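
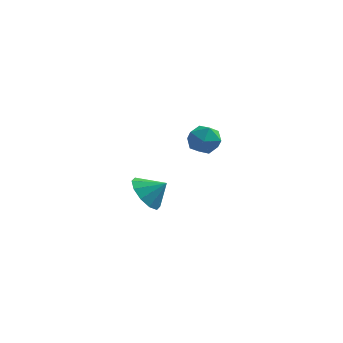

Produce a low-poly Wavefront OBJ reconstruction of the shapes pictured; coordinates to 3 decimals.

v -0.009 -2.294 3.003
v 0.602 -2.47 3.554
v -0.422 -3.59 3.046
v 0.189 -3.766 3.597
v -0.458 -3.28 3.827
v -0.202 -2.479 3.801
v 0.382 -3.581 2.799
v 0.638 -2.78 2.773
v 0.844 -3.266 3.428
v 0.325 -3.079 4.063
v -0.145 -2.981 2.537
v -0.664 -2.794 3.172
v -3.05 0.281 -2.365
v -2.634 0.96 -3.035
v -2.13 0.419 -1.655
v -3.002 1.288 -2.622
v -3.388 1.231 -2.112
v -3.645 0.812 -1.698
v -3.675 0.19 -1.539
v -3.466 -0.398 -1.696
v -3.097 -0.725 -2.109
v -2.711 -0.669 -2.619
v -2.454 -0.249 -3.033
v -2.424 0.373 -3.191
f 1 12 6
f 1 6 2
f 1 2 8
f 1 8 11
f 1 11 12
f 2 6 10
f 6 12 5
f 12 11 3
f 11 8 7
f 8 2 9
f 4 10 5
f 4 5 3
f 4 3 7
f 4 7 9
f 4 9 10
f 5 10 6
f 3 5 12
f 7 3 11
f 9 7 8
f 10 9 2
f 14 13 16
f 14 16 15
f 16 13 17
f 16 17 15
f 17 13 18
f 17 18 15
f 18 13 19
f 18 19 15
f 19 13 20
f 19 20 15
f 20 13 21
f 20 21 15
f 21 13 22
f 21 22 15
f 22 13 23
f 22 23 15
f 23 13 24
f 23 24 15
f 24 13 14
f 24 14 15



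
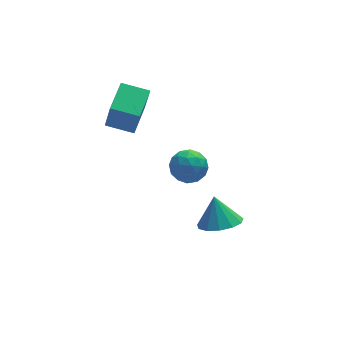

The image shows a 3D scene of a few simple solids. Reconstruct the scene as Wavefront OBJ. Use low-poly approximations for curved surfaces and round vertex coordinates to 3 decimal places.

v 0.434 -2.549 2.875
v 0.976 -2.173 2.257
v 1.124 -3.827 2.703
v 1.666 -3.451 2.085
v 1.736 -3.211 2.954
v 1.309 -2.421 3.061
v 0.791 -3.579 1.899
v 0.364 -2.789 2.006
v 1.197 -2.809 1.654
v 1.781 -2.582 2.306
v 0.319 -3.418 2.654
v 0.903 -3.191 3.306
v 0.644 -2.248 2.581
v 1.456 -3.752 2.379
v 1.496 -3.61 2.89
v 1.815 -3.389 2.526
v 0.84 -2.394 3.053
v 1.159 -2.173 2.69
v 1.606 -2.784 3.1
v 0.941 -3.827 2.27
v 1.26 -3.606 1.907
v 0.285 -2.611 2.434
v 0.604 -2.39 2.07
v 0.494 -3.216 1.86
v 1.093 -2.402 1.864
v 1.499 -3.153 1.763
v 0.984 -3.228 1.653
v 0.733 -2.764 1.716
v 1.437 -2.268 2.247
v 1.842 -3.02 2.146
v 1.883 -2.878 2.656
v 1.632 -2.414 2.719
v 1.566 -2.642 1.893
v 0.258 -2.98 2.814
v 0.663 -3.732 2.713
v 0.468 -3.586 2.241
v 0.217 -3.122 2.304
v 0.601 -2.847 3.197
v 1.007 -3.598 3.096
v 1.367 -3.236 3.244
v 1.116 -2.772 3.307
v 0.534 -3.358 3.067
v 2.97 -1.72 -3.593
v 3.964 -1.325 -3.74
v 2.89 -1.02 -2.247
v 3.581 -0.916 -3.975
v 3.003 -0.762 -4.09
v 2.415 -0.912 -4.047
v 2.003 -1.319 -3.859
v 1.898 -1.853 -3.588
v 2.133 -2.345 -3.318
v 2.634 -2.639 -3.136
v 3.241 -2.641 -3.099
v 3.763 -2.351 -3.219
v 4.032 -1.86 -3.458
v -0.193 1.236 1.272
v -0.049 0.801 2.857
v -1.372 1.913 1.565
v -1.227 1.478 3.15
v 0.727 2.702 1.59
v 0.872 2.267 3.175
v -0.451 3.379 1.883
v -0.307 2.944 3.468
f 1 38 17
f 38 12 41
f 17 41 6
f 38 41 17
f 1 17 13
f 17 6 18
f 13 18 2
f 17 18 13
f 1 13 22
f 13 2 23
f 22 23 8
f 13 23 22
f 1 22 34
f 22 8 37
f 34 37 11
f 22 37 34
f 1 34 38
f 34 11 42
f 38 42 12
f 34 42 38
f 2 18 29
f 18 6 32
f 29 32 10
f 18 32 29
f 6 41 19
f 41 12 40
f 19 40 5
f 41 40 19
f 12 42 39
f 42 11 35
f 39 35 3
f 42 35 39
f 11 37 36
f 37 8 24
f 36 24 7
f 37 24 36
f 8 23 28
f 23 2 25
f 28 25 9
f 23 25 28
f 4 30 16
f 30 10 31
f 16 31 5
f 30 31 16
f 4 16 14
f 16 5 15
f 14 15 3
f 16 15 14
f 4 14 21
f 14 3 20
f 21 20 7
f 14 20 21
f 4 21 26
f 21 7 27
f 26 27 9
f 21 27 26
f 4 26 30
f 26 9 33
f 30 33 10
f 26 33 30
f 5 31 19
f 31 10 32
f 19 32 6
f 31 32 19
f 3 15 39
f 15 5 40
f 39 40 12
f 15 40 39
f 7 20 36
f 20 3 35
f 36 35 11
f 20 35 36
f 9 27 28
f 27 7 24
f 28 24 8
f 27 24 28
f 10 33 29
f 33 9 25
f 29 25 2
f 33 25 29
f 44 43 46
f 44 46 45
f 46 43 47
f 46 47 45
f 47 43 48
f 47 48 45
f 48 43 49
f 48 49 45
f 49 43 50
f 49 50 45
f 50 43 51
f 50 51 45
f 51 43 52
f 51 52 45
f 52 43 53
f 52 53 45
f 53 43 54
f 53 54 45
f 54 43 55
f 54 55 45
f 55 43 44
f 55 44 45
f 57 59 56
f 60 57 56
f 56 59 58
f 58 60 56
f 57 63 59
f 61 57 60
f 61 63 57
f 59 63 58
f 62 60 58
f 58 63 62
f 62 61 60
f 63 61 62



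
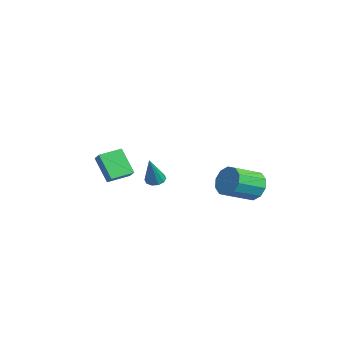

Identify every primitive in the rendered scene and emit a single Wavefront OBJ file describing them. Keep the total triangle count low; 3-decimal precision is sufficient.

v 0.796 4.631 1.387
v 1.305 5.144 2.005
v 1.972 3.681 2.67
v 1.464 3.169 2.053
v 0.788 5.021 2.254
v 1.455 3.558 2.919
v 0.274 4.75 2.172
v 0.941 3.287 2.837
v -0.041 4.433 1.791
v 0.626 2.97 2.456
v -0.035 4.192 1.255
v 0.632 2.729 1.92
v 0.288 4.119 0.77
v 0.955 2.656 1.435
v 0.805 4.242 0.521
v 1.472 2.779 1.186
v 1.319 4.513 0.603
v 1.986 3.05 1.268
v 1.634 4.83 0.984
v 2.301 3.367 1.649
v 1.628 5.071 1.52
v 2.295 3.608 2.185
v 1.432 -2.785 2.266
v 0.659 -3.306 3.627
v 1.074 -1.632 2.504
v 0.3 -2.154 3.865
v 2.2 -2.646 2.755
v 1.426 -3.168 4.116
v 1.841 -1.494 2.993
v 1.068 -2.015 4.354
v -3.15 0.184 0.658
v -2.644 0.283 0.416
v -2.27 -0.244 2.322
v -2.759 0.585 0.555
v -3.024 0.734 0.733
v -3.337 0.673 0.883
v -3.579 0.425 0.947
v -3.656 0.084 0.9
v -3.541 -0.218 0.762
v -3.276 -0.367 0.583
v -2.963 -0.306 0.434
v -2.722 -0.057 0.37
f 2 1 5
f 2 5 3
f 3 5 6
f 3 6 4
f 5 1 7
f 5 7 6
f 6 7 8
f 6 8 4
f 7 1 9
f 7 9 8
f 8 9 10
f 8 10 4
f 9 1 11
f 9 11 10
f 10 11 12
f 10 12 4
f 11 1 13
f 11 13 12
f 12 13 14
f 12 14 4
f 13 1 15
f 13 15 14
f 14 15 16
f 14 16 4
f 15 1 17
f 15 17 16
f 16 17 18
f 16 18 4
f 17 1 19
f 17 19 18
f 18 19 20
f 18 20 4
f 19 1 21
f 19 21 20
f 20 21 22
f 20 22 4
f 21 1 2
f 21 2 22
f 22 2 3
f 22 3 4
f 24 26 23
f 27 24 23
f 23 26 25
f 25 27 23
f 24 30 26
f 28 24 27
f 28 30 24
f 26 30 25
f 29 27 25
f 25 30 29
f 29 28 27
f 30 28 29
f 32 31 34
f 32 34 33
f 34 31 35
f 34 35 33
f 35 31 36
f 35 36 33
f 36 31 37
f 36 37 33
f 37 31 38
f 37 38 33
f 38 31 39
f 38 39 33
f 39 31 40
f 39 40 33
f 40 31 41
f 40 41 33
f 41 31 42
f 41 42 33
f 42 31 32
f 42 32 33



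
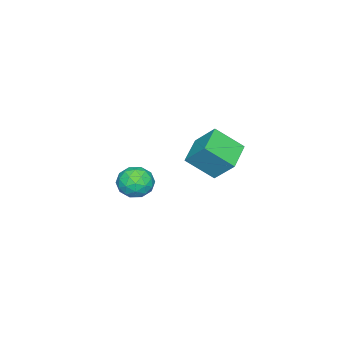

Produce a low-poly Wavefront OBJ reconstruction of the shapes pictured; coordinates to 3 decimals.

v 0.409 2.82 1.793
v 1.036 1.44 3.02
v 0.524 4.029 3.094
v 1.15 2.65 4.322
v 2.11 3.17 1.318
v 2.736 1.791 2.546
v 2.224 4.38 2.62
v 2.851 3 3.847
v -1.818 -2.856 -2.626
v -0.868 -2.261 -2.721
v -0.852 -4.399 -2.639
v 0.098 -3.804 -2.734
v -0.493 -3.771 -1.777
v -1.09 -2.818 -1.769
v -0.63 -3.842 -3.591
v -1.227 -2.889 -3.583
v -0.134 -2.87 -3.318
v -0.049 -2.826 -2.197
v -1.671 -3.834 -3.163
v -1.586 -3.79 -2.042
v -1.428 -2.423 -2.673
v -0.292 -4.237 -2.687
v -0.639 -4.218 -2.125
v -0.081 -3.868 -2.181
v -1.558 -2.75 -2.113
v -1 -2.4 -2.169
v -0.779 -3.288 -1.614
v -0.72 -4.26 -3.191
v -0.162 -3.91 -3.247
v -1.639 -2.792 -3.179
v -1.081 -2.442 -3.235
v -0.941 -3.372 -3.746
v -0.438 -2.431 -3.079
v 0.13 -3.338 -3.087
v -0.298 -3.361 -3.59
v -0.649 -2.801 -3.586
v -0.388 -2.405 -2.42
v 0.18 -3.312 -2.428
v -0.167 -3.293 -1.865
v -0.518 -2.733 -1.861
v 0.043 -2.764 -2.771
v -1.9 -3.348 -2.932
v -1.332 -4.255 -2.94
v -1.202 -3.927 -3.499
v -1.553 -3.367 -3.495
v -1.85 -3.322 -2.273
v -1.282 -4.229 -2.281
v -1.071 -3.859 -1.774
v -1.422 -3.299 -1.77
v -1.763 -3.896 -2.589
f 2 4 1
f 5 2 1
f 1 4 3
f 3 5 1
f 2 8 4
f 6 2 5
f 6 8 2
f 4 8 3
f 7 5 3
f 3 8 7
f 7 6 5
f 8 6 7
f 9 46 25
f 46 20 49
f 25 49 14
f 46 49 25
f 9 25 21
f 25 14 26
f 21 26 10
f 25 26 21
f 9 21 30
f 21 10 31
f 30 31 16
f 21 31 30
f 9 30 42
f 30 16 45
f 42 45 19
f 30 45 42
f 9 42 46
f 42 19 50
f 46 50 20
f 42 50 46
f 10 26 37
f 26 14 40
f 37 40 18
f 26 40 37
f 14 49 27
f 49 20 48
f 27 48 13
f 49 48 27
f 20 50 47
f 50 19 43
f 47 43 11
f 50 43 47
f 19 45 44
f 45 16 32
f 44 32 15
f 45 32 44
f 16 31 36
f 31 10 33
f 36 33 17
f 31 33 36
f 12 38 24
f 38 18 39
f 24 39 13
f 38 39 24
f 12 24 22
f 24 13 23
f 22 23 11
f 24 23 22
f 12 22 29
f 22 11 28
f 29 28 15
f 22 28 29
f 12 29 34
f 29 15 35
f 34 35 17
f 29 35 34
f 12 34 38
f 34 17 41
f 38 41 18
f 34 41 38
f 13 39 27
f 39 18 40
f 27 40 14
f 39 40 27
f 11 23 47
f 23 13 48
f 47 48 20
f 23 48 47
f 15 28 44
f 28 11 43
f 44 43 19
f 28 43 44
f 17 35 36
f 35 15 32
f 36 32 16
f 35 32 36
f 18 41 37
f 41 17 33
f 37 33 10
f 41 33 37



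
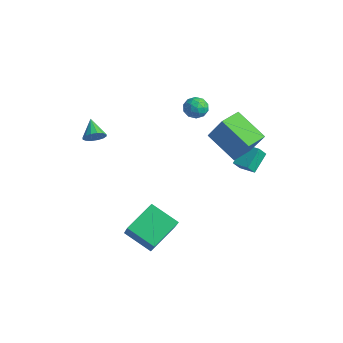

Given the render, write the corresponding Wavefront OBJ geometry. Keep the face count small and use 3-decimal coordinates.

v -2.834 3.758 2.087
v -2.129 3.459 2.126
v -3.291 2.641 1.794
v -2.586 2.342 1.833
v -2.937 2.582 2.472
v -2.654 3.272 2.653
v -2.766 2.828 1.267
v -2.483 3.518 1.448
v -2.086 2.884 1.619
v -2.192 2.732 2.364
v -3.228 3.368 1.556
v -3.334 3.216 2.301
v -2.441 3.706 2.133
v -2.979 2.394 1.787
v -3.185 2.534 2.163
v -2.77 2.359 2.186
v -2.75 3.597 2.442
v -2.336 3.421 2.465
v -2.811 2.905 2.668
v -3.084 2.679 1.455
v -2.67 2.503 1.478
v -2.65 3.741 1.734
v -2.235 3.566 1.757
v -2.609 3.195 1.252
v -2.001 3.193 1.858
v -2.27 2.536 1.685
v -2.376 2.822 1.352
v -2.21 3.228 1.459
v -2.064 3.103 2.295
v -2.332 2.447 2.123
v -2.539 2.588 2.498
v -2.373 2.993 2.605
v -2.039 2.765 1.997
v -3.088 3.653 1.797
v -3.356 2.997 1.625
v -3.047 3.107 1.315
v -2.881 3.512 1.422
v -3.15 3.564 2.235
v -3.419 2.907 2.062
v -3.21 2.872 2.461
v -3.044 3.278 2.568
v -3.381 3.335 1.923
v 0.095 -3.91 -3.588
v -0.147 -2.137 -2.63
v 1.572 -3.232 -4.471
v 1.331 -1.458 -3.513
v 1.369 -4.602 -1.987
v 1.128 -2.828 -1.029
v 2.847 -3.923 -2.87
v 2.605 -2.15 -1.912
v 1.116 2.665 -0.25
v 0.764 3.735 0.598
v 1.089 3.181 -0.913
v 0.738 4.251 -0.064
v 2.122 2.889 -0.116
v 1.771 3.959 0.733
v 2.096 3.405 -0.778
v 1.744 4.475 0.07
v 2.338 1.743 1.159
v 0.544 1.355 2.279
v 2.079 3.057 1.2
v 0.285 2.669 2.32
v 3.355 1.891 2.84
v 1.561 1.503 3.96
v 3.096 3.205 2.881
v 1.302 2.817 4.001
v -3.151 -3.462 2.118
v -2.786 -3.527 2.676
v -4.149 -3.018 2.822
v -2.722 -3.205 2.564
v -2.773 -2.952 2.333
v -2.925 -2.835 2.044
v -3.137 -2.887 1.774
v -3.354 -3.092 1.597
v -3.515 -3.397 1.56
v -3.579 -3.719 1.672
v -3.529 -3.972 1.903
v -3.376 -4.088 2.192
v -3.164 -4.037 2.461
v -2.948 -3.831 2.639
f 1 38 17
f 38 12 41
f 17 41 6
f 38 41 17
f 1 17 13
f 17 6 18
f 13 18 2
f 17 18 13
f 1 13 22
f 13 2 23
f 22 23 8
f 13 23 22
f 1 22 34
f 22 8 37
f 34 37 11
f 22 37 34
f 1 34 38
f 34 11 42
f 38 42 12
f 34 42 38
f 2 18 29
f 18 6 32
f 29 32 10
f 18 32 29
f 6 41 19
f 41 12 40
f 19 40 5
f 41 40 19
f 12 42 39
f 42 11 35
f 39 35 3
f 42 35 39
f 11 37 36
f 37 8 24
f 36 24 7
f 37 24 36
f 8 23 28
f 23 2 25
f 28 25 9
f 23 25 28
f 4 30 16
f 30 10 31
f 16 31 5
f 30 31 16
f 4 16 14
f 16 5 15
f 14 15 3
f 16 15 14
f 4 14 21
f 14 3 20
f 21 20 7
f 14 20 21
f 4 21 26
f 21 7 27
f 26 27 9
f 21 27 26
f 4 26 30
f 26 9 33
f 30 33 10
f 26 33 30
f 5 31 19
f 31 10 32
f 19 32 6
f 31 32 19
f 3 15 39
f 15 5 40
f 39 40 12
f 15 40 39
f 7 20 36
f 20 3 35
f 36 35 11
f 20 35 36
f 9 27 28
f 27 7 24
f 28 24 8
f 27 24 28
f 10 33 29
f 33 9 25
f 29 25 2
f 33 25 29
f 44 46 43
f 47 44 43
f 43 46 45
f 45 47 43
f 44 50 46
f 48 44 47
f 48 50 44
f 46 50 45
f 49 47 45
f 45 50 49
f 49 48 47
f 50 48 49
f 52 54 51
f 55 52 51
f 51 54 53
f 53 55 51
f 52 58 54
f 56 52 55
f 56 58 52
f 54 58 53
f 57 55 53
f 53 58 57
f 57 56 55
f 58 56 57
f 60 62 59
f 63 60 59
f 59 62 61
f 61 63 59
f 60 66 62
f 64 60 63
f 64 66 60
f 62 66 61
f 65 63 61
f 61 66 65
f 65 64 63
f 66 64 65
f 68 67 70
f 68 70 69
f 70 67 71
f 70 71 69
f 71 67 72
f 71 72 69
f 72 67 73
f 72 73 69
f 73 67 74
f 73 74 69
f 74 67 75
f 74 75 69
f 75 67 76
f 75 76 69
f 76 67 77
f 76 77 69
f 77 67 78
f 77 78 69
f 78 67 79
f 78 79 69
f 79 67 80
f 79 80 69
f 80 67 68
f 80 68 69



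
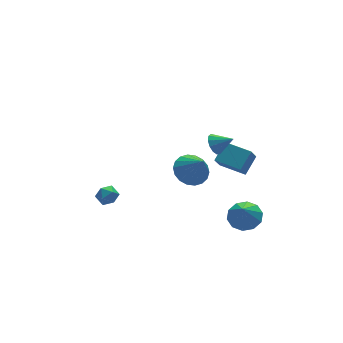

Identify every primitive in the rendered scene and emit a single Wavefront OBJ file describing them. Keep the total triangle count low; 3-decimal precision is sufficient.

v 0.168 -3.163 3.31
v 0.466 -2.659 3.48
v 0.832 -3.737 3.85
v 0.224 -2.714 3.718
v -0.035 -2.911 3.827
v -0.23 -3.189 3.771
v -0.298 -3.459 3.57
v -0.219 -3.635 3.285
v -0.016 -3.661 3.009
v 0.245 -3.529 2.828
v 0.481 -3.282 2.8
v 0.619 -2.996 2.934
v 0.613 -2.764 3.187
v 2.113 2.298 -3.789
v 2.757 2.952 -3.394
v 2.247 1.322 -2.391
v 2.364 3.103 -3.251
v 1.92 3.094 -3.215
v 1.515 2.927 -3.292
v 1.228 2.636 -3.468
v 1.116 2.278 -3.707
v 1.202 1.923 -3.963
v 1.468 1.643 -4.184
v 1.862 1.493 -4.327
v 2.305 1.502 -4.363
v 2.711 1.669 -4.286
v 2.998 1.96 -4.11
v 3.109 2.318 -3.871
v 3.024 2.672 -3.615
v 1.933 -3.196 -3.052
v 2.741 -3.051 -2.683
v 1.487 -3.624 -1.908
v 2.44 -2.586 -2.627
v 1.945 -2.355 -2.733
v 1.446 -2.445 -2.961
v 1.132 -2.822 -3.223
v 1.124 -3.342 -3.421
v 1.425 -3.806 -3.477
v 1.92 -4.038 -3.371
v 2.419 -3.948 -3.143
v 2.733 -3.571 -2.881
v 2.136 -2.844 -0.14
v 1.632 -3.167 0.711
v 1.438 -1.575 -0.073
v 0.935 -1.897 0.779
v 3.005 -2.403 0.541
v 2.502 -2.725 1.393
v 2.308 -1.133 0.609
v 1.804 -1.456 1.46
v -3.366 1.859 -2.435
v -2.936 1.495 -2.128
v -3.704 1.025 -2.952
v -3.274 0.661 -2.645
v -3.771 0.91 -2.325
v -3.562 1.425 -2.005
v -3.078 1.095 -3.075
v -2.869 1.61 -2.755
v -2.759 1.022 -2.523
v -3.187 0.908 -2.06
v -3.453 1.612 -3.02
v -3.881 1.498 -2.557
f 2 1 4
f 2 4 3
f 4 1 5
f 4 5 3
f 5 1 6
f 5 6 3
f 6 1 7
f 6 7 3
f 7 1 8
f 7 8 3
f 8 1 9
f 8 9 3
f 9 1 10
f 9 10 3
f 10 1 11
f 10 11 3
f 11 1 12
f 11 12 3
f 12 1 13
f 12 13 3
f 13 1 2
f 13 2 3
f 15 14 17
f 15 17 16
f 17 14 18
f 17 18 16
f 18 14 19
f 18 19 16
f 19 14 20
f 19 20 16
f 20 14 21
f 20 21 16
f 21 14 22
f 21 22 16
f 22 14 23
f 22 23 16
f 23 14 24
f 23 24 16
f 24 14 25
f 24 25 16
f 25 14 26
f 25 26 16
f 26 14 27
f 26 27 16
f 27 14 28
f 27 28 16
f 28 14 29
f 28 29 16
f 29 14 15
f 29 15 16
f 31 30 33
f 31 33 32
f 33 30 34
f 33 34 32
f 34 30 35
f 34 35 32
f 35 30 36
f 35 36 32
f 36 30 37
f 36 37 32
f 37 30 38
f 37 38 32
f 38 30 39
f 38 39 32
f 39 30 40
f 39 40 32
f 40 30 41
f 40 41 32
f 41 30 31
f 41 31 32
f 43 45 42
f 46 43 42
f 42 45 44
f 44 46 42
f 43 49 45
f 47 43 46
f 47 49 43
f 45 49 44
f 48 46 44
f 44 49 48
f 48 47 46
f 49 47 48
f 50 61 55
f 50 55 51
f 50 51 57
f 50 57 60
f 50 60 61
f 51 55 59
f 55 61 54
f 61 60 52
f 60 57 56
f 57 51 58
f 53 59 54
f 53 54 52
f 53 52 56
f 53 56 58
f 53 58 59
f 54 59 55
f 52 54 61
f 56 52 60
f 58 56 57
f 59 58 51



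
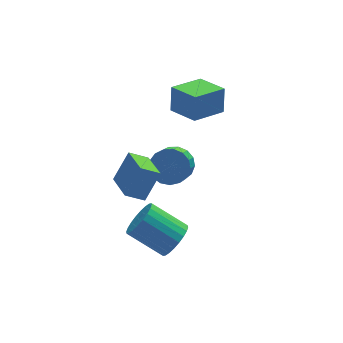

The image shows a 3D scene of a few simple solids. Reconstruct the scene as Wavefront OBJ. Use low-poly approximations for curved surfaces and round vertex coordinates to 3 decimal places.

v 1.083 1.991 2.422
v 1.25 2.392 3.626
v 0.46 3.341 2.059
v 0.627 3.742 3.263
v 2.593 2.578 2.017
v 2.76 2.979 3.221
v 1.97 3.928 1.654
v 2.137 4.329 2.858
v 0.545 3.105 -1.678
v 1.356 2.692 -1.658
v 0.806 1.662 -0.622
v -0.005 2.075 -0.642
v 1.384 2.992 -1.344
v 0.834 1.963 -0.308
v 1.22 3.319 -1.106
v 0.67 2.289 -0.071
v 0.901 3.596 -1
v 0.352 2.567 0.036
v 0.501 3.761 -1.048
v -0.049 2.731 -0.013
v 0.111 3.775 -1.241
v -0.439 2.746 -0.206
v -0.18 3.636 -1.534
v -0.73 2.607 -0.499
v -0.305 3.375 -1.86
v -0.854 2.346 -0.825
v -0.235 3.052 -2.144
v -0.785 2.023 -1.109
v 0.014 2.742 -2.321
v -0.536 1.712 -1.286
v 0.384 2.514 -2.351
v -0.166 1.484 -1.316
v 0.791 2.422 -2.226
v 0.241 1.392 -1.191
v 1.142 2.486 -1.976
v 0.592 1.456 -0.941
v -2.539 0.252 0.043
v -1.718 0.663 1.279
v -2.571 1.881 -0.477
v -1.75 2.292 0.759
v -1.71 0.108 -0.459
v -0.889 0.519 0.777
v -1.742 1.737 -0.979
v -0.921 2.148 0.257
v -0.69 -0.851 -2.731
v -0.023 -0.465 -2.266
v -1.303 0.538 -1.264
v -1.97 0.151 -1.729
v -0.058 -0.241 -2.535
v -1.338 0.761 -1.532
v -0.189 -0.11 -2.833
v -1.469 0.892 -1.83
v -0.397 -0.092 -3.116
v -1.676 0.91 -2.113
v -0.649 -0.19 -3.34
v -1.928 0.813 -2.338
v -0.907 -0.388 -3.472
v -2.187 0.615 -2.469
v -1.132 -0.657 -3.491
v -2.412 0.346 -2.488
v -1.29 -0.955 -3.394
v -2.57 0.048 -2.391
v -1.357 -1.238 -3.196
v -2.637 -0.235 -2.194
v -1.322 -1.461 -2.928
v -2.602 -0.459 -1.925
v -1.191 -1.592 -2.63
v -2.471 -0.59 -1.627
v -0.984 -1.61 -2.347
v -2.263 -0.608 -1.344
v -0.732 -1.513 -2.122
v -2.011 -0.51 -1.12
v -0.473 -1.315 -1.991
v -1.753 -0.312 -0.988
v -0.248 -1.046 -1.972
v -1.528 -0.043 -0.969
v -0.09 -0.748 -2.069
v -1.37 0.255 -1.066
f 2 4 1
f 5 2 1
f 1 4 3
f 3 5 1
f 2 8 4
f 6 2 5
f 6 8 2
f 4 8 3
f 7 5 3
f 3 8 7
f 7 6 5
f 8 6 7
f 10 9 13
f 10 13 11
f 11 13 14
f 11 14 12
f 13 9 15
f 13 15 14
f 14 15 16
f 14 16 12
f 15 9 17
f 15 17 16
f 16 17 18
f 16 18 12
f 17 9 19
f 17 19 18
f 18 19 20
f 18 20 12
f 19 9 21
f 19 21 20
f 20 21 22
f 20 22 12
f 21 9 23
f 21 23 22
f 22 23 24
f 22 24 12
f 23 9 25
f 23 25 24
f 24 25 26
f 24 26 12
f 25 9 27
f 25 27 26
f 26 27 28
f 26 28 12
f 27 9 29
f 27 29 28
f 28 29 30
f 28 30 12
f 29 9 31
f 29 31 30
f 30 31 32
f 30 32 12
f 31 9 33
f 31 33 32
f 32 33 34
f 32 34 12
f 33 9 35
f 33 35 34
f 34 35 36
f 34 36 12
f 35 9 10
f 35 10 36
f 36 10 11
f 36 11 12
f 38 40 37
f 41 38 37
f 37 40 39
f 39 41 37
f 38 44 40
f 42 38 41
f 42 44 38
f 40 44 39
f 43 41 39
f 39 44 43
f 43 42 41
f 44 42 43
f 46 45 49
f 46 49 47
f 47 49 50
f 47 50 48
f 49 45 51
f 49 51 50
f 50 51 52
f 50 52 48
f 51 45 53
f 51 53 52
f 52 53 54
f 52 54 48
f 53 45 55
f 53 55 54
f 54 55 56
f 54 56 48
f 55 45 57
f 55 57 56
f 56 57 58
f 56 58 48
f 57 45 59
f 57 59 58
f 58 59 60
f 58 60 48
f 59 45 61
f 59 61 60
f 60 61 62
f 60 62 48
f 61 45 63
f 61 63 62
f 62 63 64
f 62 64 48
f 63 45 65
f 63 65 64
f 64 65 66
f 64 66 48
f 65 45 67
f 65 67 66
f 66 67 68
f 66 68 48
f 67 45 69
f 67 69 68
f 68 69 70
f 68 70 48
f 69 45 71
f 69 71 70
f 70 71 72
f 70 72 48
f 71 45 73
f 71 73 72
f 72 73 74
f 72 74 48
f 73 45 75
f 73 75 74
f 74 75 76
f 74 76 48
f 75 45 77
f 75 77 76
f 76 77 78
f 76 78 48
f 77 45 46
f 77 46 78
f 78 46 47
f 78 47 48



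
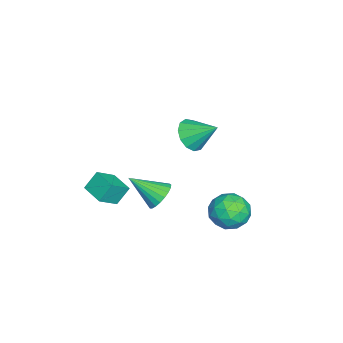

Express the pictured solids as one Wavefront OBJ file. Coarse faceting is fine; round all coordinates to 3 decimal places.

v 3.803 3.307 -2.583
v 4.384 2.611 -1.935
v 2.376 2.209 -2.485
v 2.957 1.513 -1.837
v 2.65 2.511 -1.448
v 3.532 3.19 -1.509
v 3.228 1.63 -2.911
v 4.11 2.309 -2.972
v 4.028 1.574 -2.138
v 3.671 2.119 -1.233
v 3.089 2.701 -3.187
v 2.732 3.246 -2.282
v 4.219 3.055 -2.268
v 2.541 1.765 -2.152
v 2.361 2.352 -1.924
v 2.702 1.942 -1.543
v 3.718 3.396 -2.017
v 4.059 2.987 -1.636
v 3.041 2.928 -1.35
v 2.701 1.833 -2.784
v 3.042 1.424 -2.403
v 4.058 2.878 -2.877
v 4.399 2.468 -2.496
v 3.719 1.892 -3.07
v 4.351 2.037 -2.006
v 3.512 1.391 -1.948
v 3.671 1.46 -2.58
v 4.19 1.859 -2.615
v 4.141 2.357 -1.474
v 3.302 1.712 -1.416
v 3.122 2.299 -1.188
v 3.641 2.698 -1.224
v 3.932 1.748 -1.593
v 3.458 3.108 -3.004
v 2.619 2.463 -2.946
v 3.119 2.122 -3.196
v 3.638 2.521 -3.232
v 3.248 3.429 -2.472
v 2.409 2.783 -2.414
v 2.57 2.961 -1.805
v 3.089 3.36 -1.84
v 2.828 3.072 -2.827
v 3.601 -0.908 -1.382
v 4.238 -0.574 -0.91
v 3.579 -2.452 -0.258
v 3.948 -0.448 -0.743
v 3.598 -0.402 -0.686
v 3.248 -0.443 -0.75
v 2.959 -0.565 -0.922
v 2.782 -0.746 -1.174
v 2.746 -0.955 -1.462
v 2.857 -1.156 -1.736
v 3.097 -1.313 -1.949
v 3.425 -1.401 -2.064
v 3.782 -1.404 -2.06
v 4.108 -1.32 -1.94
v 4.347 -1.166 -1.723
v 4.456 -0.966 -1.446
v 4.417 -0.757 -1.159
v -2.753 -0.463 -1.633
v -1.844 -0.89 -1.363
v -2.407 0.923 -0.607
v -1.738 -0.565 -1.839
v -1.955 -0.207 -2.249
v -2.425 0.07 -2.464
v -2.999 0.177 -2.415
v -3.495 0.081 -2.118
v -3.755 -0.188 -1.667
v -3.697 -0.545 -1.206
v -3.34 -0.875 -0.88
v -2.796 -1.075 -0.793
v -2.238 -1.081 -0.973
v 1.798 -4.176 -2.901
v 2.628 -4.865 -2.106
v 1.37 -3.624 -1.975
v 2.2 -4.313 -1.18
v 2.72 -3.227 -3.04
v 3.55 -3.916 -2.245
v 2.292 -2.675 -2.114
v 3.122 -3.364 -1.319
f 1 38 17
f 38 12 41
f 17 41 6
f 38 41 17
f 1 17 13
f 17 6 18
f 13 18 2
f 17 18 13
f 1 13 22
f 13 2 23
f 22 23 8
f 13 23 22
f 1 22 34
f 22 8 37
f 34 37 11
f 22 37 34
f 1 34 38
f 34 11 42
f 38 42 12
f 34 42 38
f 2 18 29
f 18 6 32
f 29 32 10
f 18 32 29
f 6 41 19
f 41 12 40
f 19 40 5
f 41 40 19
f 12 42 39
f 42 11 35
f 39 35 3
f 42 35 39
f 11 37 36
f 37 8 24
f 36 24 7
f 37 24 36
f 8 23 28
f 23 2 25
f 28 25 9
f 23 25 28
f 4 30 16
f 30 10 31
f 16 31 5
f 30 31 16
f 4 16 14
f 16 5 15
f 14 15 3
f 16 15 14
f 4 14 21
f 14 3 20
f 21 20 7
f 14 20 21
f 4 21 26
f 21 7 27
f 26 27 9
f 21 27 26
f 4 26 30
f 26 9 33
f 30 33 10
f 26 33 30
f 5 31 19
f 31 10 32
f 19 32 6
f 31 32 19
f 3 15 39
f 15 5 40
f 39 40 12
f 15 40 39
f 7 20 36
f 20 3 35
f 36 35 11
f 20 35 36
f 9 27 28
f 27 7 24
f 28 24 8
f 27 24 28
f 10 33 29
f 33 9 25
f 29 25 2
f 33 25 29
f 44 43 46
f 44 46 45
f 46 43 47
f 46 47 45
f 47 43 48
f 47 48 45
f 48 43 49
f 48 49 45
f 49 43 50
f 49 50 45
f 50 43 51
f 50 51 45
f 51 43 52
f 51 52 45
f 52 43 53
f 52 53 45
f 53 43 54
f 53 54 45
f 54 43 55
f 54 55 45
f 55 43 56
f 55 56 45
f 56 43 57
f 56 57 45
f 57 43 58
f 57 58 45
f 58 43 59
f 58 59 45
f 59 43 44
f 59 44 45
f 61 60 63
f 61 63 62
f 63 60 64
f 63 64 62
f 64 60 65
f 64 65 62
f 65 60 66
f 65 66 62
f 66 60 67
f 66 67 62
f 67 60 68
f 67 68 62
f 68 60 69
f 68 69 62
f 69 60 70
f 69 70 62
f 70 60 71
f 70 71 62
f 71 60 72
f 71 72 62
f 72 60 61
f 72 61 62
f 74 76 73
f 77 74 73
f 73 76 75
f 75 77 73
f 74 80 76
f 78 74 77
f 78 80 74
f 76 80 75
f 79 77 75
f 75 80 79
f 79 78 77
f 80 78 79



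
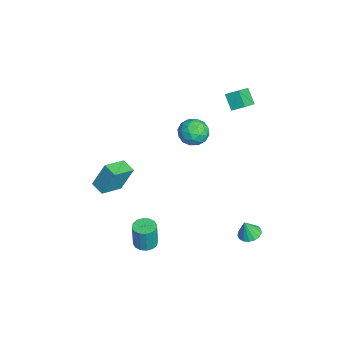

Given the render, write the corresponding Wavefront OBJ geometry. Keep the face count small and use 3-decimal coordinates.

v -1.942 0.867 2.311
v -1.077 1.204 2.127
v -1.903 0.056 1.013
v -1.038 0.393 0.829
v -1.167 -0.21 1.546
v -1.192 0.291 2.349
v -1.788 0.969 0.791
v -1.813 1.47 1.594
v -0.982 1.267 1.188
v -0.599 0.539 1.654
v -2.381 0.721 1.486
v -1.998 -0.007 1.952
v -1.513 1.107 2.333
v -1.467 0.153 0.807
v -1.543 -0.201 1.229
v -1.035 -0.003 1.12
v -1.581 0.57 2.463
v -1.072 0.768 2.355
v -1.125 -0.063 2.014
v -1.908 0.492 0.785
v -1.399 0.69 0.677
v -1.945 1.263 2.02
v -1.437 1.461 1.911
v -1.855 1.323 1.126
v -0.949 1.342 1.673
v -0.926 0.865 0.91
v -1.367 1.204 0.887
v -1.381 1.498 1.359
v -0.724 0.914 1.947
v -0.7 0.437 1.184
v -0.776 0.083 1.606
v -0.791 0.377 2.077
v -0.668 0.951 1.395
v -2.28 0.823 1.956
v -2.256 0.346 1.193
v -2.189 0.883 1.063
v -2.204 1.177 1.534
v -2.054 0.395 2.23
v -2.031 -0.082 1.467
v -1.599 -0.238 1.781
v -1.613 0.056 2.253
v -2.312 0.309 1.745
v 1.968 3.494 -4.488
v 2.643 3.401 -4.591
v 2.092 3.166 -3.372
v 2.621 3.716 -4.496
v 2.449 3.981 -4.398
v 2.167 4.134 -4.322
v 1.839 4.141 -4.283
v 1.54 3.999 -4.291
v 1.34 3.742 -4.345
v 1.283 3.429 -4.431
v 1.383 3.13 -4.53
v 1.617 2.915 -4.62
v 1.932 2.832 -4.679
v 2.254 2.902 -4.695
v 2.511 3.107 -4.663
v -3.675 -3.922 -4.301
v -3.644 -3.17 -2.633
v -2.938 -3.395 -4.552
v -2.907 -2.643 -2.884
v -2.713 -5.037 -3.816
v -2.682 -4.285 -2.148
v -1.976 -4.51 -4.067
v -1.945 -3.758 -2.399
v -3.679 2.571 2.921
v -3.451 3.299 3.378
v -4.619 3.217 2.361
v -4.39 3.945 2.818
v -2.97 2.875 2.082
v -2.741 3.603 2.539
v -3.909 3.521 1.522
v -3.681 4.249 1.979
v 2.628 -2.296 -4.292
v 3.003 -2.861 -4.338
v 3.127 -2.909 -2.734
v 2.752 -2.344 -2.688
v 3.235 -2.597 -4.349
v 3.36 -2.645 -2.744
v 3.304 -2.252 -4.344
v 3.429 -2.3 -2.739
v 3.192 -1.918 -4.325
v 3.317 -1.967 -2.72
v 2.929 -1.686 -4.297
v 3.054 -1.735 -2.693
v 2.585 -1.618 -4.268
v 2.71 -1.666 -2.664
v 2.253 -1.731 -4.246
v 2.377 -1.779 -2.642
v 2.02 -1.995 -4.236
v 2.145 -2.043 -2.631
v 1.951 -2.34 -4.241
v 2.076 -2.388 -2.636
v 2.063 -2.673 -4.26
v 2.188 -2.722 -2.655
v 2.326 -2.905 -4.287
v 2.451 -2.954 -2.683
v 2.67 -2.974 -4.316
v 2.795 -3.022 -2.712
f 1 38 17
f 38 12 41
f 17 41 6
f 38 41 17
f 1 17 13
f 17 6 18
f 13 18 2
f 17 18 13
f 1 13 22
f 13 2 23
f 22 23 8
f 13 23 22
f 1 22 34
f 22 8 37
f 34 37 11
f 22 37 34
f 1 34 38
f 34 11 42
f 38 42 12
f 34 42 38
f 2 18 29
f 18 6 32
f 29 32 10
f 18 32 29
f 6 41 19
f 41 12 40
f 19 40 5
f 41 40 19
f 12 42 39
f 42 11 35
f 39 35 3
f 42 35 39
f 11 37 36
f 37 8 24
f 36 24 7
f 37 24 36
f 8 23 28
f 23 2 25
f 28 25 9
f 23 25 28
f 4 30 16
f 30 10 31
f 16 31 5
f 30 31 16
f 4 16 14
f 16 5 15
f 14 15 3
f 16 15 14
f 4 14 21
f 14 3 20
f 21 20 7
f 14 20 21
f 4 21 26
f 21 7 27
f 26 27 9
f 21 27 26
f 4 26 30
f 26 9 33
f 30 33 10
f 26 33 30
f 5 31 19
f 31 10 32
f 19 32 6
f 31 32 19
f 3 15 39
f 15 5 40
f 39 40 12
f 15 40 39
f 7 20 36
f 20 3 35
f 36 35 11
f 20 35 36
f 9 27 28
f 27 7 24
f 28 24 8
f 27 24 28
f 10 33 29
f 33 9 25
f 29 25 2
f 33 25 29
f 44 43 46
f 44 46 45
f 46 43 47
f 46 47 45
f 47 43 48
f 47 48 45
f 48 43 49
f 48 49 45
f 49 43 50
f 49 50 45
f 50 43 51
f 50 51 45
f 51 43 52
f 51 52 45
f 52 43 53
f 52 53 45
f 53 43 54
f 53 54 45
f 54 43 55
f 54 55 45
f 55 43 56
f 55 56 45
f 56 43 57
f 56 57 45
f 57 43 44
f 57 44 45
f 59 61 58
f 62 59 58
f 58 61 60
f 60 62 58
f 59 65 61
f 63 59 62
f 63 65 59
f 61 65 60
f 64 62 60
f 60 65 64
f 64 63 62
f 65 63 64
f 67 69 66
f 70 67 66
f 66 69 68
f 68 70 66
f 67 73 69
f 71 67 70
f 71 73 67
f 69 73 68
f 72 70 68
f 68 73 72
f 72 71 70
f 73 71 72
f 75 74 78
f 75 78 76
f 76 78 79
f 76 79 77
f 78 74 80
f 78 80 79
f 79 80 81
f 79 81 77
f 80 74 82
f 80 82 81
f 81 82 83
f 81 83 77
f 82 74 84
f 82 84 83
f 83 84 85
f 83 85 77
f 84 74 86
f 84 86 85
f 85 86 87
f 85 87 77
f 86 74 88
f 86 88 87
f 87 88 89
f 87 89 77
f 88 74 90
f 88 90 89
f 89 90 91
f 89 91 77
f 90 74 92
f 90 92 91
f 91 92 93
f 91 93 77
f 92 74 94
f 92 94 93
f 93 94 95
f 93 95 77
f 94 74 96
f 94 96 95
f 95 96 97
f 95 97 77
f 96 74 98
f 96 98 97
f 97 98 99
f 97 99 77
f 98 74 75
f 98 75 99
f 99 75 76
f 99 76 77



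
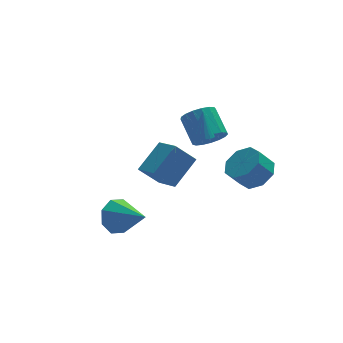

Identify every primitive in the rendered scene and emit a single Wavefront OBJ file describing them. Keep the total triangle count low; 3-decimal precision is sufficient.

v 3.827 -3.003 -0.284
v 4.353 -3.823 0.106
v 3.579 -3.858 1.075
v 3.053 -3.037 0.684
v 4.644 -3.12 0.364
v 3.871 -3.155 1.333
v 4.457 -2.348 0.243
v 3.683 -2.383 1.211
v 3.9 -1.96 -0.188
v 3.127 -1.994 0.781
v 3.301 -2.182 -0.675
v 2.527 -2.217 0.294
v 3.009 -2.885 -0.933
v 2.236 -2.92 0.036
v 3.197 -3.657 -0.811
v 2.423 -3.692 0.157
v 3.753 -4.046 -0.381
v 2.98 -4.08 0.588
v 1.877 -0.59 1.15
v 2.362 -0.29 0.999
v 2.043 -0.13 2.59
v 2.171 -0.113 0.964
v 1.922 -0.031 0.967
v 1.664 -0.059 1.006
v 1.448 -0.192 1.073
v 1.317 -0.404 1.156
v 1.297 -0.653 1.238
v 1.392 -0.889 1.302
v 1.583 -1.066 1.336
v 1.832 -1.149 1.334
v 2.09 -1.12 1.295
v 2.306 -0.987 1.228
v 2.437 -0.775 1.145
v 2.457 -0.526 1.063
v 2.869 1.247 -0.411
v 3.747 1.522 -0.605
v 3.548 2.889 0.437
v 2.671 2.613 0.631
v 3.498 1.725 -0.92
v 3.3 3.092 0.122
v 3.105 1.819 -1.118
v 2.907 3.186 -0.076
v 2.658 1.782 -1.154
v 2.46 3.149 -0.112
v 2.26 1.622 -1.02
v 2.061 2.989 0.022
v 2.001 1.376 -0.746
v 1.802 2.743 0.295
v 1.941 1.1 -0.396
v 1.742 2.467 0.646
v 2.094 0.858 -0.049
v 1.895 2.225 0.993
v 2.424 0.705 0.215
v 2.226 2.072 1.257
v 2.856 0.676 0.336
v 2.658 2.043 1.378
v 3.292 0.777 0.286
v 3.093 2.144 1.327
v 3.63 0.986 0.076
v 3.432 2.353 1.117
v 3.795 1.255 -0.246
v 3.596 2.622 0.796
v -1.2 -2.77 0.609
v 0.101 -1.942 1.719
v -1.59 -1.411 0.052
v -0.288 -0.583 1.161
v -0.212 -2.917 -0.441
v 1.09 -2.089 0.668
v -0.601 -1.558 -0.999
v 0.7 -0.73 0.111
v -2.551 -1.069 -3.389
v -2.057 -0.402 -2.73
v -1.589 -2.651 -2.511
v -2.764 -0.666 -2.432
v -3.346 -1.166 -2.695
v -3.462 -1.609 -3.365
v -3.045 -1.735 -4.049
v -2.338 -1.471 -4.347
v -1.755 -0.971 -4.083
v -1.639 -0.528 -3.414
f 2 1 5
f 2 5 3
f 3 5 6
f 3 6 4
f 5 1 7
f 5 7 6
f 6 7 8
f 6 8 4
f 7 1 9
f 7 9 8
f 8 9 10
f 8 10 4
f 9 1 11
f 9 11 10
f 10 11 12
f 10 12 4
f 11 1 13
f 11 13 12
f 12 13 14
f 12 14 4
f 13 1 15
f 13 15 14
f 14 15 16
f 14 16 4
f 15 1 17
f 15 17 16
f 16 17 18
f 16 18 4
f 17 1 2
f 17 2 18
f 18 2 3
f 18 3 4
f 20 19 22
f 20 22 21
f 22 19 23
f 22 23 21
f 23 19 24
f 23 24 21
f 24 19 25
f 24 25 21
f 25 19 26
f 25 26 21
f 26 19 27
f 26 27 21
f 27 19 28
f 27 28 21
f 28 19 29
f 28 29 21
f 29 19 30
f 29 30 21
f 30 19 31
f 30 31 21
f 31 19 32
f 31 32 21
f 32 19 33
f 32 33 21
f 33 19 34
f 33 34 21
f 34 19 20
f 34 20 21
f 36 35 39
f 36 39 37
f 37 39 40
f 37 40 38
f 39 35 41
f 39 41 40
f 40 41 42
f 40 42 38
f 41 35 43
f 41 43 42
f 42 43 44
f 42 44 38
f 43 35 45
f 43 45 44
f 44 45 46
f 44 46 38
f 45 35 47
f 45 47 46
f 46 47 48
f 46 48 38
f 47 35 49
f 47 49 48
f 48 49 50
f 48 50 38
f 49 35 51
f 49 51 50
f 50 51 52
f 50 52 38
f 51 35 53
f 51 53 52
f 52 53 54
f 52 54 38
f 53 35 55
f 53 55 54
f 54 55 56
f 54 56 38
f 55 35 57
f 55 57 56
f 56 57 58
f 56 58 38
f 57 35 59
f 57 59 58
f 58 59 60
f 58 60 38
f 59 35 61
f 59 61 60
f 60 61 62
f 60 62 38
f 61 35 36
f 61 36 62
f 62 36 37
f 62 37 38
f 64 66 63
f 67 64 63
f 63 66 65
f 65 67 63
f 64 70 66
f 68 64 67
f 68 70 64
f 66 70 65
f 69 67 65
f 65 70 69
f 69 68 67
f 70 68 69
f 72 71 74
f 72 74 73
f 74 71 75
f 74 75 73
f 75 71 76
f 75 76 73
f 76 71 77
f 76 77 73
f 77 71 78
f 77 78 73
f 78 71 79
f 78 79 73
f 79 71 80
f 79 80 73
f 80 71 72
f 80 72 73



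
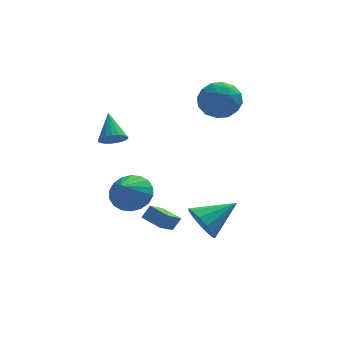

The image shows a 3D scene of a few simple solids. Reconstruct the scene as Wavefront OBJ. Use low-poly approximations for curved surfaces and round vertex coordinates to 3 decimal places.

v -2.719 1.249 1.595
v -2.246 0.891 2.021
v -2.801 2.511 2.745
v -2.061 1.06 1.849
v -1.99 1.261 1.633
v -2.045 1.46 1.411
v -2.217 1.623 1.22
v -2.475 1.72 1.094
v -2.776 1.737 1.055
v -3.067 1.669 1.109
v -3.297 1.528 1.247
v -3.428 1.339 1.446
v -3.436 1.134 1.67
v -3.321 0.949 1.881
v -3.101 0.816 2.043
v -2.815 0.758 2.127
v -2.513 0.784 2.119
v -0.851 0.699 -3.801
v -1.583 -0.262 -2.981
v -0.409 0.904 -3.166
v -1.142 -0.057 -2.347
v -0.078 -0.123 -4.073
v -0.811 -1.084 -3.254
v 0.363 0.082 -3.439
v -0.369 -0.879 -2.619
v -2.286 -2.286 -0.072
v -1.563 -3.016 -0.37
v -2.874 -3.334 1.072
v -1.334 -2.773 -0.03
v -1.295 -2.433 0.301
v -1.451 -2.064 0.559
v -1.773 -1.74 0.691
v -2.197 -1.523 0.673
v -2.638 -1.457 0.506
v -3.01 -1.555 0.225
v -3.238 -1.798 -0.114
v -3.278 -2.138 -0.446
v -3.121 -2.507 -0.704
v -2.8 -2.832 -0.836
v -2.376 -3.048 -0.817
v -1.935 -3.114 -0.651
v 1.176 -0.968 -3.207
v 1.705 -1.144 -4.132
v 2.964 -0.392 -2.293
v 1.525 -0.563 -4.145
v 1.233 -0.111 -3.861
v 0.924 0.069 -3.369
v 0.694 -0.08 -2.826
v 0.617 -0.512 -2.404
v 0.718 -1.088 -2.237
v 0.964 -1.627 -2.378
v 1.277 -1.956 -2.782
v 1.558 -1.972 -3.322
v 1.718 -1.669 -3.825
v 1.673 3.451 2.377
v 2.375 4.339 2.016
v 3.125 2.721 3.404
v 3.827 3.609 3.043
v 2.926 3.828 3.786
v 2.029 4.28 3.151
v 3.471 2.78 2.269
v 2.574 3.232 1.634
v 3.486 3.925 1.949
v 3.149 4.572 2.886
v 2.351 2.488 2.534
v 2.014 3.135 3.471
v 1.896 3.959 2.107
v 3.604 3.101 3.313
v 3.074 3.23 3.75
v 3.487 3.752 3.538
v 1.693 3.924 2.774
v 2.105 4.446 2.561
v 2.43 4.146 3.601
v 3.395 2.614 2.859
v 3.807 3.136 2.646
v 2.013 3.308 1.882
v 2.426 3.83 1.67
v 3.07 2.914 1.819
v 2.962 4.237 1.855
v 3.816 3.808 2.458
v 3.607 3.321 2.003
v 3.079 3.587 1.63
v 2.764 4.618 2.406
v 3.618 4.189 3.009
v 3.088 4.318 3.446
v 2.561 4.583 3.073
v 3.417 4.375 2.366
v 1.882 2.871 2.411
v 2.736 2.442 3.014
v 2.939 2.477 2.347
v 2.412 2.742 1.974
v 1.684 3.252 2.962
v 2.538 2.823 3.565
v 2.421 3.473 3.79
v 1.893 3.739 3.417
v 2.083 2.685 3.054
f 2 1 4
f 2 4 3
f 4 1 5
f 4 5 3
f 5 1 6
f 5 6 3
f 6 1 7
f 6 7 3
f 7 1 8
f 7 8 3
f 8 1 9
f 8 9 3
f 9 1 10
f 9 10 3
f 10 1 11
f 10 11 3
f 11 1 12
f 11 12 3
f 12 1 13
f 12 13 3
f 13 1 14
f 13 14 3
f 14 1 15
f 14 15 3
f 15 1 16
f 15 16 3
f 16 1 17
f 16 17 3
f 17 1 2
f 17 2 3
f 19 21 18
f 22 19 18
f 18 21 20
f 20 22 18
f 19 25 21
f 23 19 22
f 23 25 19
f 21 25 20
f 24 22 20
f 20 25 24
f 24 23 22
f 25 23 24
f 27 26 29
f 27 29 28
f 29 26 30
f 29 30 28
f 30 26 31
f 30 31 28
f 31 26 32
f 31 32 28
f 32 26 33
f 32 33 28
f 33 26 34
f 33 34 28
f 34 26 35
f 34 35 28
f 35 26 36
f 35 36 28
f 36 26 37
f 36 37 28
f 37 26 38
f 37 38 28
f 38 26 39
f 38 39 28
f 39 26 40
f 39 40 28
f 40 26 41
f 40 41 28
f 41 26 27
f 41 27 28
f 43 42 45
f 43 45 44
f 45 42 46
f 45 46 44
f 46 42 47
f 46 47 44
f 47 42 48
f 47 48 44
f 48 42 49
f 48 49 44
f 49 42 50
f 49 50 44
f 50 42 51
f 50 51 44
f 51 42 52
f 51 52 44
f 52 42 53
f 52 53 44
f 53 42 54
f 53 54 44
f 54 42 43
f 54 43 44
f 55 92 71
f 92 66 95
f 71 95 60
f 92 95 71
f 55 71 67
f 71 60 72
f 67 72 56
f 71 72 67
f 55 67 76
f 67 56 77
f 76 77 62
f 67 77 76
f 55 76 88
f 76 62 91
f 88 91 65
f 76 91 88
f 55 88 92
f 88 65 96
f 92 96 66
f 88 96 92
f 56 72 83
f 72 60 86
f 83 86 64
f 72 86 83
f 60 95 73
f 95 66 94
f 73 94 59
f 95 94 73
f 66 96 93
f 96 65 89
f 93 89 57
f 96 89 93
f 65 91 90
f 91 62 78
f 90 78 61
f 91 78 90
f 62 77 82
f 77 56 79
f 82 79 63
f 77 79 82
f 58 84 70
f 84 64 85
f 70 85 59
f 84 85 70
f 58 70 68
f 70 59 69
f 68 69 57
f 70 69 68
f 58 68 75
f 68 57 74
f 75 74 61
f 68 74 75
f 58 75 80
f 75 61 81
f 80 81 63
f 75 81 80
f 58 80 84
f 80 63 87
f 84 87 64
f 80 87 84
f 59 85 73
f 85 64 86
f 73 86 60
f 85 86 73
f 57 69 93
f 69 59 94
f 93 94 66
f 69 94 93
f 61 74 90
f 74 57 89
f 90 89 65
f 74 89 90
f 63 81 82
f 81 61 78
f 82 78 62
f 81 78 82
f 64 87 83
f 87 63 79
f 83 79 56
f 87 79 83



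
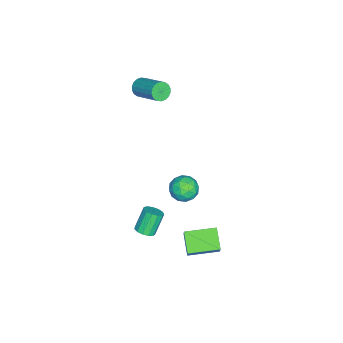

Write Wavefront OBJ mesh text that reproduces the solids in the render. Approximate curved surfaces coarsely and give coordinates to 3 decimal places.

v 3.668 -0.335 -3.811
v 4.141 0.051 -3.618
v 3.364 0.362 -2.337
v 2.892 -0.025 -2.529
v 3.912 0.256 -3.806
v 3.136 0.567 -2.525
v 3.606 0.274 -3.996
v 2.83 0.585 -2.715
v 3.32 0.098 -4.127
v 2.543 0.409 -2.846
v 3.144 -0.215 -4.157
v 2.367 0.096 -2.876
v 3.135 -0.567 -4.078
v 2.358 -0.256 -2.797
v 3.295 -0.845 -3.913
v 2.518 -0.534 -2.632
v 3.574 -0.961 -3.716
v 2.797 -0.65 -2.435
v 3.882 -0.879 -3.549
v 3.106 -0.568 -2.268
v 4.123 -0.624 -3.465
v 3.346 -0.313 -2.184
v 4.219 -0.278 -3.49
v 3.443 0.033 -2.209
v -2.934 -2.598 3.012
v -2.571 -2.475 2.462
v -1.583 -0.939 3.459
v -1.946 -1.062 4.008
v -2.809 -2.298 2.426
v -1.82 -0.763 3.422
v -3.071 -2.181 2.506
v -2.083 -0.646 3.502
v -3.306 -2.146 2.685
v -2.318 -0.611 3.682
v -3.468 -2.201 2.93
v -2.48 -0.666 3.926
v -3.524 -2.334 3.191
v -2.535 -0.799 4.187
v -3.463 -2.52 3.416
v -2.474 -0.985 4.413
v -3.297 -2.721 3.561
v -2.309 -1.185 4.558
v -3.06 -2.897 3.598
v -2.071 -1.362 4.594
v -2.797 -3.014 3.518
v -1.809 -1.479 4.514
v -2.562 -3.049 3.338
v -1.574 -1.514 4.335
v -2.4 -2.994 3.094
v -1.412 -1.459 4.09
v -2.345 -2.861 2.833
v -1.356 -1.326 3.829
v -2.406 -2.675 2.607
v -1.417 -1.14 3.604
v -1.238 1.46 -4.112
v -0.291 1.428 -4.309
v -1.189 -0.028 -3.631
v -0.242 -0.06 -3.828
v -0.565 0.48 -3.094
v -0.596 1.4 -3.391
v -0.884 -0 -4.549
v -0.915 0.92 -4.846
v -0.073 0.526 -4.579
v 0.124 0.822 -3.68
v -1.604 0.578 -4.26
v -1.407 0.874 -3.361
v -0.769 1.575 -4.252
v -0.711 -0.175 -3.688
v -0.901 0.143 -3.256
v -0.345 0.124 -3.372
v -0.948 1.559 -3.713
v -0.392 1.54 -3.829
v -0.552 0.982 -3.115
v -1.088 -0.14 -4.111
v -0.532 -0.159 -4.227
v -1.135 1.276 -4.568
v -0.579 1.257 -4.684
v -0.928 0.418 -4.825
v -0.084 1.026 -4.527
v -0.055 0.15 -4.245
v -0.433 0.186 -4.668
v -0.451 0.727 -4.843
v 0.032 1.2 -3.998
v 0.061 0.325 -3.716
v -0.129 0.643 -3.284
v -0.147 1.184 -3.459
v 0.16 0.669 -4.157
v -1.541 1.075 -4.224
v -1.512 0.2 -3.942
v -1.333 0.216 -4.481
v -1.351 0.757 -4.656
v -1.425 1.25 -3.695
v -1.396 0.374 -3.413
v -1.029 0.673 -3.097
v -1.047 1.214 -3.272
v -1.64 0.731 -3.783
v 3.913 2.312 -5.12
v 2.851 1.772 -4.311
v 3.145 4.034 -4.977
v 2.084 3.493 -4.168
v 4.836 2.607 -3.712
v 3.775 2.066 -2.903
v 4.069 4.328 -3.569
v 3.007 3.788 -2.76
f 2 1 5
f 2 5 3
f 3 5 6
f 3 6 4
f 5 1 7
f 5 7 6
f 6 7 8
f 6 8 4
f 7 1 9
f 7 9 8
f 8 9 10
f 8 10 4
f 9 1 11
f 9 11 10
f 10 11 12
f 10 12 4
f 11 1 13
f 11 13 12
f 12 13 14
f 12 14 4
f 13 1 15
f 13 15 14
f 14 15 16
f 14 16 4
f 15 1 17
f 15 17 16
f 16 17 18
f 16 18 4
f 17 1 19
f 17 19 18
f 18 19 20
f 18 20 4
f 19 1 21
f 19 21 20
f 20 21 22
f 20 22 4
f 21 1 23
f 21 23 22
f 22 23 24
f 22 24 4
f 23 1 2
f 23 2 24
f 24 2 3
f 24 3 4
f 26 25 29
f 26 29 27
f 27 29 30
f 27 30 28
f 29 25 31
f 29 31 30
f 30 31 32
f 30 32 28
f 31 25 33
f 31 33 32
f 32 33 34
f 32 34 28
f 33 25 35
f 33 35 34
f 34 35 36
f 34 36 28
f 35 25 37
f 35 37 36
f 36 37 38
f 36 38 28
f 37 25 39
f 37 39 38
f 38 39 40
f 38 40 28
f 39 25 41
f 39 41 40
f 40 41 42
f 40 42 28
f 41 25 43
f 41 43 42
f 42 43 44
f 42 44 28
f 43 25 45
f 43 45 44
f 44 45 46
f 44 46 28
f 45 25 47
f 45 47 46
f 46 47 48
f 46 48 28
f 47 25 49
f 47 49 48
f 48 49 50
f 48 50 28
f 49 25 51
f 49 51 50
f 50 51 52
f 50 52 28
f 51 25 53
f 51 53 52
f 52 53 54
f 52 54 28
f 53 25 26
f 53 26 54
f 54 26 27
f 54 27 28
f 55 92 71
f 92 66 95
f 71 95 60
f 92 95 71
f 55 71 67
f 71 60 72
f 67 72 56
f 71 72 67
f 55 67 76
f 67 56 77
f 76 77 62
f 67 77 76
f 55 76 88
f 76 62 91
f 88 91 65
f 76 91 88
f 55 88 92
f 88 65 96
f 92 96 66
f 88 96 92
f 56 72 83
f 72 60 86
f 83 86 64
f 72 86 83
f 60 95 73
f 95 66 94
f 73 94 59
f 95 94 73
f 66 96 93
f 96 65 89
f 93 89 57
f 96 89 93
f 65 91 90
f 91 62 78
f 90 78 61
f 91 78 90
f 62 77 82
f 77 56 79
f 82 79 63
f 77 79 82
f 58 84 70
f 84 64 85
f 70 85 59
f 84 85 70
f 58 70 68
f 70 59 69
f 68 69 57
f 70 69 68
f 58 68 75
f 68 57 74
f 75 74 61
f 68 74 75
f 58 75 80
f 75 61 81
f 80 81 63
f 75 81 80
f 58 80 84
f 80 63 87
f 84 87 64
f 80 87 84
f 59 85 73
f 85 64 86
f 73 86 60
f 85 86 73
f 57 69 93
f 69 59 94
f 93 94 66
f 69 94 93
f 61 74 90
f 74 57 89
f 90 89 65
f 74 89 90
f 63 81 82
f 81 61 78
f 82 78 62
f 81 78 82
f 64 87 83
f 87 63 79
f 83 79 56
f 87 79 83
f 98 100 97
f 101 98 97
f 97 100 99
f 99 101 97
f 98 104 100
f 102 98 101
f 102 104 98
f 100 104 99
f 103 101 99
f 99 104 103
f 103 102 101
f 104 102 103



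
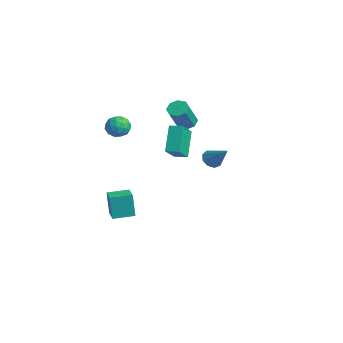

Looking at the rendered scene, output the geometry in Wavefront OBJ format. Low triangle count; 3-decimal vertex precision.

v -0.622 -3.282 3.745
v -0.091 -3.35 3.166
v -0.109 -4.29 4.334
v 0.422 -4.358 3.755
v 0.454 -3.745 4.25
v 0.137 -3.121 3.886
v -0.337 -4.519 3.614
v -0.654 -3.895 3.25
v 0.086 -4.114 3.085
v 0.574 -3.636 3.478
v -0.774 -4.004 4.022
v -0.286 -3.526 4.415
v -0.402 -3.227 3.403
v 0.202 -4.413 4.097
v 0.22 -4.052 4.387
v 0.533 -4.092 4.047
v -0.268 -3.093 3.826
v 0.044 -3.133 3.486
v 0.365 -3.365 4.123
v -0.244 -4.507 4.014
v 0.068 -4.547 3.674
v -0.733 -3.548 3.453
v -0.42 -3.588 3.113
v -0.565 -4.275 3.377
v 0.014 -3.716 3.016
v 0.316 -4.309 3.363
v -0.13 -4.403 3.28
v -0.317 -4.037 3.066
v 0.302 -3.435 3.247
v 0.603 -4.028 3.593
v 0.622 -3.667 3.884
v 0.436 -3.301 3.67
v 0.405 -3.885 3.2
v -0.803 -3.612 3.907
v -0.502 -4.205 4.253
v -0.636 -4.339 3.83
v -0.822 -3.973 3.616
v -0.516 -3.331 4.137
v -0.214 -3.924 4.484
v 0.117 -3.603 4.434
v -0.07 -3.237 4.22
v -0.605 -3.755 4.3
v -3.046 -3.294 -4.817
v -3.25 -3.371 -3.182
v -2.791 -1.972 -4.723
v -2.996 -2.049 -3.088
v -1.964 -3.511 -4.692
v -2.169 -3.588 -3.057
v -1.71 -2.189 -4.598
v -1.914 -2.266 -2.963
v -2.653 3.105 -1.371
v -2.165 3.035 -1.869
v -1.387 3.515 -0.189
v -2.323 3.487 -1.857
v -2.635 3.76 -1.618
v -2.955 3.727 -1.263
v -3.134 3.403 -0.96
v -3.088 2.94 -0.849
v -2.838 2.554 -0.982
v -2.502 2.426 -1.298
v -2.236 2.616 -1.648
v -1.165 0.815 2.828
v -0.654 0.584 2.462
v 0.057 -0.286 4.007
v -0.455 -0.055 4.372
v -0.554 1.04 2.673
v 0.157 0.171 4.218
v -0.812 1.365 2.975
v -0.101 0.495 4.52
v -1.277 1.367 3.19
v -0.567 0.497 4.735
v -1.677 1.046 3.193
v -0.966 0.176 4.738
v -1.777 0.589 2.982
v -1.066 -0.28 4.527
v -1.519 0.265 2.68
v -0.808 -0.605 4.225
v -1.053 0.263 2.465
v -0.343 -0.607 4.01
v 2.966 -2.245 2.894
v 1.974 -1.595 4.315
v 2.176 -1.376 1.945
v 1.184 -0.727 3.366
v 3.496 -1.653 2.994
v 2.504 -1.004 4.415
v 2.706 -0.785 2.045
v 1.714 -0.135 3.466
f 1 38 17
f 38 12 41
f 17 41 6
f 38 41 17
f 1 17 13
f 17 6 18
f 13 18 2
f 17 18 13
f 1 13 22
f 13 2 23
f 22 23 8
f 13 23 22
f 1 22 34
f 22 8 37
f 34 37 11
f 22 37 34
f 1 34 38
f 34 11 42
f 38 42 12
f 34 42 38
f 2 18 29
f 18 6 32
f 29 32 10
f 18 32 29
f 6 41 19
f 41 12 40
f 19 40 5
f 41 40 19
f 12 42 39
f 42 11 35
f 39 35 3
f 42 35 39
f 11 37 36
f 37 8 24
f 36 24 7
f 37 24 36
f 8 23 28
f 23 2 25
f 28 25 9
f 23 25 28
f 4 30 16
f 30 10 31
f 16 31 5
f 30 31 16
f 4 16 14
f 16 5 15
f 14 15 3
f 16 15 14
f 4 14 21
f 14 3 20
f 21 20 7
f 14 20 21
f 4 21 26
f 21 7 27
f 26 27 9
f 21 27 26
f 4 26 30
f 26 9 33
f 30 33 10
f 26 33 30
f 5 31 19
f 31 10 32
f 19 32 6
f 31 32 19
f 3 15 39
f 15 5 40
f 39 40 12
f 15 40 39
f 7 20 36
f 20 3 35
f 36 35 11
f 20 35 36
f 9 27 28
f 27 7 24
f 28 24 8
f 27 24 28
f 10 33 29
f 33 9 25
f 29 25 2
f 33 25 29
f 44 46 43
f 47 44 43
f 43 46 45
f 45 47 43
f 44 50 46
f 48 44 47
f 48 50 44
f 46 50 45
f 49 47 45
f 45 50 49
f 49 48 47
f 50 48 49
f 52 51 54
f 52 54 53
f 54 51 55
f 54 55 53
f 55 51 56
f 55 56 53
f 56 51 57
f 56 57 53
f 57 51 58
f 57 58 53
f 58 51 59
f 58 59 53
f 59 51 60
f 59 60 53
f 60 51 61
f 60 61 53
f 61 51 52
f 61 52 53
f 63 62 66
f 63 66 64
f 64 66 67
f 64 67 65
f 66 62 68
f 66 68 67
f 67 68 69
f 67 69 65
f 68 62 70
f 68 70 69
f 69 70 71
f 69 71 65
f 70 62 72
f 70 72 71
f 71 72 73
f 71 73 65
f 72 62 74
f 72 74 73
f 73 74 75
f 73 75 65
f 74 62 76
f 74 76 75
f 75 76 77
f 75 77 65
f 76 62 78
f 76 78 77
f 77 78 79
f 77 79 65
f 78 62 63
f 78 63 79
f 79 63 64
f 79 64 65
f 81 83 80
f 84 81 80
f 80 83 82
f 82 84 80
f 81 87 83
f 85 81 84
f 85 87 81
f 83 87 82
f 86 84 82
f 82 87 86
f 86 85 84
f 87 85 86



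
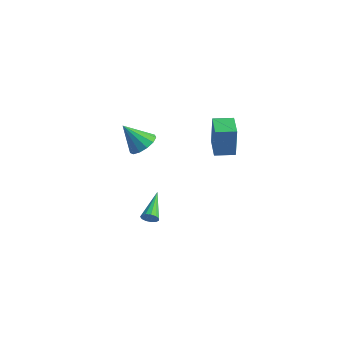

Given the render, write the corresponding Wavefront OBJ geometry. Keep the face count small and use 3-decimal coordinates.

v -2.329 -3.036 0.292
v -1.839 -3.826 0.304
v -3.311 -3.624 1.708
v -1.587 -3.492 0.618
v -1.57 -3.012 0.829
v -1.794 -2.54 0.87
v -2.188 -2.226 0.727
v -2.627 -2.168 0.446
v -2.971 -2.386 0.117
v -3.112 -2.811 -0.157
v -3.004 -3.306 -0.288
v -2.681 -3.716 -0.235
v -2.247 -3.91 -0.014
v -0.332 -4.686 -4.033
v 0.078 -4.623 -3.686
v -1.248 -3.054 -3.247
v 0.15 -4.463 -3.934
v 0.07 -4.373 -4.214
v -0.138 -4.383 -4.436
v -0.407 -4.489 -4.53
v -0.653 -4.658 -4.466
v -0.796 -4.835 -4.265
v -0.792 -4.965 -3.989
v -0.642 -5.007 -3.728
v -0.393 -4.946 -3.563
v -0.125 -4.803 -3.548
v 2.407 -2.731 2.718
v 2.483 -2.75 4.637
v 3.196 -1.882 2.695
v 3.273 -1.901 4.614
v 3.467 -3.719 2.666
v 3.544 -3.738 4.585
v 4.257 -2.87 2.643
v 4.333 -2.889 4.562
f 2 1 4
f 2 4 3
f 4 1 5
f 4 5 3
f 5 1 6
f 5 6 3
f 6 1 7
f 6 7 3
f 7 1 8
f 7 8 3
f 8 1 9
f 8 9 3
f 9 1 10
f 9 10 3
f 10 1 11
f 10 11 3
f 11 1 12
f 11 12 3
f 12 1 13
f 12 13 3
f 13 1 2
f 13 2 3
f 15 14 17
f 15 17 16
f 17 14 18
f 17 18 16
f 18 14 19
f 18 19 16
f 19 14 20
f 19 20 16
f 20 14 21
f 20 21 16
f 21 14 22
f 21 22 16
f 22 14 23
f 22 23 16
f 23 14 24
f 23 24 16
f 24 14 25
f 24 25 16
f 25 14 26
f 25 26 16
f 26 14 15
f 26 15 16
f 28 30 27
f 31 28 27
f 27 30 29
f 29 31 27
f 28 34 30
f 32 28 31
f 32 34 28
f 30 34 29
f 33 31 29
f 29 34 33
f 33 32 31
f 34 32 33



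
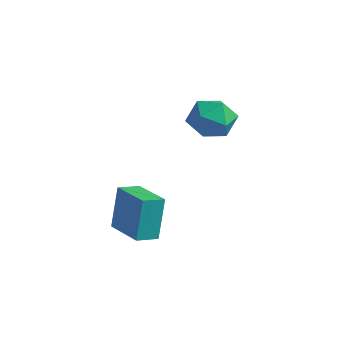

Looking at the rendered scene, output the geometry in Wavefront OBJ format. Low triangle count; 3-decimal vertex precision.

v 0.403 -2.464 -4.217
v 0.287 -2.035 -2.4
v 0.597 -1.586 -4.412
v 0.48 -1.157 -2.595
v 2.14 -2.803 -4.025
v 2.023 -2.374 -2.208
v 2.333 -1.925 -4.22
v 2.217 -1.496 -2.403
v 1.018 2.722 -1.189
v 1.436 2.294 -0.325
v -0.516 2.706 -0.455
v -0.098 2.278 0.409
v 0.129 3.272 0.153
v 1.077 3.282 -0.301
v -0.157 1.718 -0.479
v 0.791 1.728 -0.933
v 0.71 1.673 0.114
v 0.887 2.633 0.505
v 0.033 2.367 -1.285
v 0.21 3.327 -0.894
f 2 4 1
f 5 2 1
f 1 4 3
f 3 5 1
f 2 8 4
f 6 2 5
f 6 8 2
f 4 8 3
f 7 5 3
f 3 8 7
f 7 6 5
f 8 6 7
f 9 20 14
f 9 14 10
f 9 10 16
f 9 16 19
f 9 19 20
f 10 14 18
f 14 20 13
f 20 19 11
f 19 16 15
f 16 10 17
f 12 18 13
f 12 13 11
f 12 11 15
f 12 15 17
f 12 17 18
f 13 18 14
f 11 13 20
f 15 11 19
f 17 15 16
f 18 17 10



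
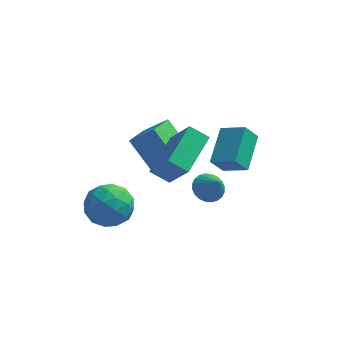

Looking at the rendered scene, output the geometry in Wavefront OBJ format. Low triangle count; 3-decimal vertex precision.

v 2.528 -1.544 2.792
v 3.628 -1.899 3.317
v 2.674 0.145 3.627
v 3.774 -0.21 4.152
v 3.026 -1.19 1.988
v 4.126 -1.545 2.513
v 3.172 0.499 2.823
v 4.272 0.144 3.348
v 1.911 1.76 -1.925
v 2.609 1.915 -2.236
v 2.489 1.18 -0.915
v 2.563 2.164 -2.066
v 2.418 2.351 -1.875
v 2.196 2.448 -1.692
v 1.93 2.441 -1.544
v 1.661 2.33 -1.454
v 1.43 2.132 -1.436
v 1.273 1.878 -1.492
v 1.213 1.605 -1.614
v 1.259 1.357 -1.783
v 1.404 1.17 -1.974
v 1.626 1.072 -2.157
v 1.892 1.08 -2.305
v 2.161 1.191 -2.395
v 2.392 1.388 -2.414
v 2.549 1.643 -2.358
v -2.672 -2.416 0.057
v -2.022 -2.133 -0.857
v -1.138 -2.967 0.977
v -0.488 -2.684 0.063
v -1.001 -1.856 0.687
v -1.949 -1.515 0.118
v -1.211 -3.585 0.002
v -2.159 -3.244 -0.567
v -1.119 -2.855 -0.891
v -0.989 -1.787 -0.468
v -2.171 -3.313 0.588
v -2.041 -2.245 1.011
v -2.482 -2.227 -0.481
v -0.678 -2.873 0.601
v -0.98 -2.387 0.967
v -0.598 -2.22 0.43
v -2.439 -1.863 0.092
v -2.057 -1.697 -0.445
v -1.457 -1.534 0.463
v -1.103 -3.403 0.565
v -0.721 -3.237 0.028
v -2.562 -2.88 -0.31
v -2.18 -2.713 -0.847
v -1.703 -3.566 -0.343
v -1.569 -2.484 -1.038
v -0.667 -2.808 -0.497
v -1.092 -3.337 -0.533
v -1.649 -3.138 -0.867
v -1.493 -1.856 -0.789
v -0.591 -2.18 -0.248
v -0.893 -1.693 0.118
v -1.45 -1.493 -0.216
v -0.962 -2.281 -0.809
v -2.569 -2.92 0.368
v -1.667 -3.244 0.909
v -1.71 -3.607 0.336
v -2.267 -3.407 0.002
v -2.493 -2.292 0.617
v -1.591 -2.616 1.158
v -1.511 -1.962 0.987
v -2.068 -1.763 0.653
v -2.198 -2.819 0.929
v -0.596 1.311 -0.667
v -1.686 1.958 0.611
v -0.27 2.858 -1.173
v -1.359 3.505 0.106
v 0.499 1.375 0.234
v -0.59 2.022 1.513
v 0.826 2.922 -0.271
v -0.264 3.569 1.007
v 0.714 -1.039 0.669
v -0.158 -1.006 1.234
v 1.232 0.988 1.348
v 0.36 1.022 1.913
v 1.68 -1.802 2.207
v 0.808 -1.768 2.772
v 2.198 0.226 2.886
v 1.326 0.259 3.451
f 2 4 1
f 5 2 1
f 1 4 3
f 3 5 1
f 2 8 4
f 6 2 5
f 6 8 2
f 4 8 3
f 7 5 3
f 3 8 7
f 7 6 5
f 8 6 7
f 10 9 12
f 10 12 11
f 12 9 13
f 12 13 11
f 13 9 14
f 13 14 11
f 14 9 15
f 14 15 11
f 15 9 16
f 15 16 11
f 16 9 17
f 16 17 11
f 17 9 18
f 17 18 11
f 18 9 19
f 18 19 11
f 19 9 20
f 19 20 11
f 20 9 21
f 20 21 11
f 21 9 22
f 21 22 11
f 22 9 23
f 22 23 11
f 23 9 24
f 23 24 11
f 24 9 25
f 24 25 11
f 25 9 26
f 25 26 11
f 26 9 10
f 26 10 11
f 27 64 43
f 64 38 67
f 43 67 32
f 64 67 43
f 27 43 39
f 43 32 44
f 39 44 28
f 43 44 39
f 27 39 48
f 39 28 49
f 48 49 34
f 39 49 48
f 27 48 60
f 48 34 63
f 60 63 37
f 48 63 60
f 27 60 64
f 60 37 68
f 64 68 38
f 60 68 64
f 28 44 55
f 44 32 58
f 55 58 36
f 44 58 55
f 32 67 45
f 67 38 66
f 45 66 31
f 67 66 45
f 38 68 65
f 68 37 61
f 65 61 29
f 68 61 65
f 37 63 62
f 63 34 50
f 62 50 33
f 63 50 62
f 34 49 54
f 49 28 51
f 54 51 35
f 49 51 54
f 30 56 42
f 56 36 57
f 42 57 31
f 56 57 42
f 30 42 40
f 42 31 41
f 40 41 29
f 42 41 40
f 30 40 47
f 40 29 46
f 47 46 33
f 40 46 47
f 30 47 52
f 47 33 53
f 52 53 35
f 47 53 52
f 30 52 56
f 52 35 59
f 56 59 36
f 52 59 56
f 31 57 45
f 57 36 58
f 45 58 32
f 57 58 45
f 29 41 65
f 41 31 66
f 65 66 38
f 41 66 65
f 33 46 62
f 46 29 61
f 62 61 37
f 46 61 62
f 35 53 54
f 53 33 50
f 54 50 34
f 53 50 54
f 36 59 55
f 59 35 51
f 55 51 28
f 59 51 55
f 70 72 69
f 73 70 69
f 69 72 71
f 71 73 69
f 70 76 72
f 74 70 73
f 74 76 70
f 72 76 71
f 75 73 71
f 71 76 75
f 75 74 73
f 76 74 75
f 78 80 77
f 81 78 77
f 77 80 79
f 79 81 77
f 78 84 80
f 82 78 81
f 82 84 78
f 80 84 79
f 83 81 79
f 79 84 83
f 83 82 81
f 84 82 83



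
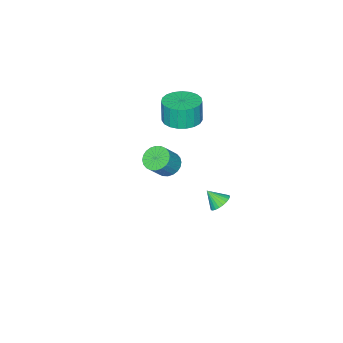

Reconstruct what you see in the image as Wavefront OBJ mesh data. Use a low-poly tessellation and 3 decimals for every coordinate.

v -0.742 2.208 -4.245
v -0.185 2.04 -4.578
v -0.498 1.492 -3.475
v -0.097 2.234 -4.426
v -0.107 2.423 -4.246
v -0.214 2.58 -4.066
v -0.402 2.681 -3.914
v -0.641 2.709 -3.812
v -0.895 2.661 -3.776
v -1.126 2.544 -3.812
v -1.299 2.376 -3.913
v -1.387 2.182 -4.065
v -1.376 1.993 -4.245
v -1.269 1.836 -4.424
v -1.082 1.735 -4.577
v -0.843 1.707 -4.679
v -0.589 1.755 -4.715
v -0.358 1.872 -4.679
v 2.839 1.633 1.146
v 3.326 1.226 0.729
v 4.168 1.179 1.757
v 3.681 1.587 2.174
v 3.416 1.502 0.668
v 4.257 1.455 1.697
v 3.417 1.798 0.68
v 4.259 1.751 1.709
v 3.331 2.069 0.763
v 4.172 2.023 1.792
v 3.169 2.274 0.905
v 4.011 2.227 1.933
v 2.958 2.381 1.083
v 3.799 2.335 2.111
v 2.728 2.375 1.27
v 3.57 2.328 2.299
v 2.515 2.255 1.439
v 3.357 2.209 2.468
v 2.352 2.041 1.563
v 3.194 1.994 2.591
v 2.263 1.765 1.623
v 3.104 1.718 2.652
v 2.261 1.469 1.611
v 3.103 1.422 2.64
v 2.348 1.197 1.528
v 3.189 1.151 2.557
v 2.509 0.993 1.387
v 3.351 0.946 2.415
v 2.721 0.885 1.209
v 3.562 0.839 2.237
v 2.95 0.892 1.021
v 3.792 0.845 2.05
v 3.163 1.011 0.852
v 4.005 0.965 1.881
v 0.296 0.453 2.419
v 1.222 0.937 2.518
v 1.13 0.832 3.881
v 0.204 0.347 3.781
v 0.943 1.273 2.525
v 0.851 1.168 3.888
v 0.552 1.466 2.514
v 0.46 1.361 3.877
v 0.116 1.485 2.486
v 0.025 1.38 3.849
v -0.288 1.325 2.447
v -0.38 1.22 3.809
v -0.591 1.014 2.402
v -0.683 0.909 3.765
v -0.741 0.606 2.361
v -0.833 0.501 3.724
v -0.712 0.172 2.329
v -0.804 0.066 3.692
v -0.508 -0.214 2.313
v -0.6 -0.319 3.676
v -0.166 -0.485 2.315
v -0.257 -0.59 3.678
v 0.257 -0.593 2.335
v 0.165 -0.699 3.698
v 0.686 -0.521 2.37
v 0.594 -0.626 3.733
v 1.048 -0.28 2.413
v 0.956 -0.385 3.775
v 1.279 0.087 2.456
v 1.188 -0.018 3.819
v 1.341 0.518 2.494
v 1.249 0.413 3.857
f 2 1 4
f 2 4 3
f 4 1 5
f 4 5 3
f 5 1 6
f 5 6 3
f 6 1 7
f 6 7 3
f 7 1 8
f 7 8 3
f 8 1 9
f 8 9 3
f 9 1 10
f 9 10 3
f 10 1 11
f 10 11 3
f 11 1 12
f 11 12 3
f 12 1 13
f 12 13 3
f 13 1 14
f 13 14 3
f 14 1 15
f 14 15 3
f 15 1 16
f 15 16 3
f 16 1 17
f 16 17 3
f 17 1 18
f 17 18 3
f 18 1 2
f 18 2 3
f 20 19 23
f 20 23 21
f 21 23 24
f 21 24 22
f 23 19 25
f 23 25 24
f 24 25 26
f 24 26 22
f 25 19 27
f 25 27 26
f 26 27 28
f 26 28 22
f 27 19 29
f 27 29 28
f 28 29 30
f 28 30 22
f 29 19 31
f 29 31 30
f 30 31 32
f 30 32 22
f 31 19 33
f 31 33 32
f 32 33 34
f 32 34 22
f 33 19 35
f 33 35 34
f 34 35 36
f 34 36 22
f 35 19 37
f 35 37 36
f 36 37 38
f 36 38 22
f 37 19 39
f 37 39 38
f 38 39 40
f 38 40 22
f 39 19 41
f 39 41 40
f 40 41 42
f 40 42 22
f 41 19 43
f 41 43 42
f 42 43 44
f 42 44 22
f 43 19 45
f 43 45 44
f 44 45 46
f 44 46 22
f 45 19 47
f 45 47 46
f 46 47 48
f 46 48 22
f 47 19 49
f 47 49 48
f 48 49 50
f 48 50 22
f 49 19 51
f 49 51 50
f 50 51 52
f 50 52 22
f 51 19 20
f 51 20 52
f 52 20 21
f 52 21 22
f 54 53 57
f 54 57 55
f 55 57 58
f 55 58 56
f 57 53 59
f 57 59 58
f 58 59 60
f 58 60 56
f 59 53 61
f 59 61 60
f 60 61 62
f 60 62 56
f 61 53 63
f 61 63 62
f 62 63 64
f 62 64 56
f 63 53 65
f 63 65 64
f 64 65 66
f 64 66 56
f 65 53 67
f 65 67 66
f 66 67 68
f 66 68 56
f 67 53 69
f 67 69 68
f 68 69 70
f 68 70 56
f 69 53 71
f 69 71 70
f 70 71 72
f 70 72 56
f 71 53 73
f 71 73 72
f 72 73 74
f 72 74 56
f 73 53 75
f 73 75 74
f 74 75 76
f 74 76 56
f 75 53 77
f 75 77 76
f 76 77 78
f 76 78 56
f 77 53 79
f 77 79 78
f 78 79 80
f 78 80 56
f 79 53 81
f 79 81 80
f 80 81 82
f 80 82 56
f 81 53 83
f 81 83 82
f 82 83 84
f 82 84 56
f 83 53 54
f 83 54 84
f 84 54 55
f 84 55 56



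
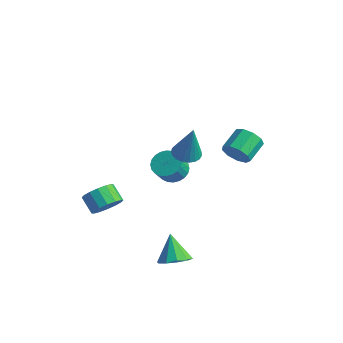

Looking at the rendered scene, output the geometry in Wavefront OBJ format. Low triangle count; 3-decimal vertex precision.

v -2.622 -3.408 -4.08
v -2.101 -3.334 -3.425
v -2.917 -3.258 -2.785
v -3.438 -3.332 -3.44
v -2.17 -2.926 -3.561
v -2.986 -2.851 -2.921
v -2.36 -2.648 -3.836
v -3.176 -2.573 -3.195
v -2.62 -2.573 -4.176
v -3.436 -2.498 -3.536
v -2.881 -2.722 -4.491
v -3.697 -2.647 -3.85
v -3.072 -3.054 -4.695
v -3.888 -2.979 -4.055
v -3.143 -3.482 -4.735
v -3.959 -3.406 -4.095
v -3.074 -3.889 -4.599
v -3.89 -3.814 -3.959
v -2.884 -4.167 -4.325
v -3.7 -4.092 -3.684
v -2.624 -4.242 -3.984
v -3.44 -4.167 -3.344
v -2.363 -4.093 -3.67
v -3.179 -4.018 -3.029
v -2.172 -3.761 -3.465
v -2.988 -3.686 -2.825
v 2.817 -3.894 -4.385
v 3.539 -3.769 -3.996
v 2.083 -3.546 -3.135
v 3.393 -3.324 -4.205
v 3.027 -3.097 -4.483
v 2.58 -3.174 -4.724
v 2.224 -3.526 -4.835
v 2.094 -4.019 -4.774
v 2.24 -4.463 -4.565
v 2.607 -4.691 -4.286
v 3.053 -4.614 -4.046
v 3.409 -4.262 -3.935
v 1.693 0.816 0.045
v 2.001 1.184 -0.557
v 1.716 2.291 -0.028
v 1.407 1.924 0.575
v 1.49 1.094 -0.644
v 1.205 2.201 -0.114
v 1.073 0.874 -0.408
v 0.788 1.981 0.121
v 0.946 0.627 0.04
v 0.661 1.734 0.569
v 1.169 0.469 0.49
v 0.884 1.576 1.019
v 1.636 0.473 0.732
v 1.351 1.581 1.262
v 2.13 0.638 0.653
v 1.845 1.746 1.183
v 2.419 0.887 0.29
v 2.134 1.994 0.819
v 2.368 1.102 -0.188
v 2.083 2.209 0.341
v -1.771 0.008 -2.588
v -1.169 0.476 -2.382
v -0.967 -0.18 -1.485
v -1.569 -0.648 -1.692
v -1.403 0.609 -2.231
v -1.201 -0.047 -1.334
v -1.693 0.651 -2.136
v -1.491 -0.006 -1.239
v -1.995 0.595 -2.109
v -1.793 -0.062 -1.212
v -2.263 0.449 -2.155
v -2.061 -0.208 -1.258
v -2.456 0.236 -2.267
v -2.253 -0.42 -1.37
v -2.545 -0.011 -2.428
v -2.342 -0.668 -1.531
v -2.515 -0.255 -2.614
v -2.313 -0.912 -1.717
v -2.373 -0.46 -2.795
v -2.171 -1.116 -1.898
v -2.139 -0.593 -2.946
v -1.937 -1.249 -2.049
v -1.849 -0.634 -3.041
v -1.647 -1.291 -2.144
v -1.547 -0.578 -3.068
v -1.345 -1.235 -2.171
v -1.279 -0.432 -3.022
v -1.077 -1.089 -2.125
v -1.087 -0.22 -2.91
v -0.884 -0.876 -2.013
v -0.998 0.028 -2.749
v -0.795 -0.629 -1.852
v -1.027 0.272 -2.563
v -0.825 -0.385 -1.666
v 1.186 -1.784 1.107
v 1.775 -2.139 0.931
v 1.714 -1.836 2.973
v 1.865 -1.858 0.913
v 1.837 -1.565 0.929
v 1.697 -1.309 0.975
v 1.469 -1.136 1.045
v 1.191 -1.075 1.125
v 0.913 -1.136 1.202
v 0.682 -1.31 1.263
v 0.538 -1.565 1.296
v 0.506 -1.859 1.297
v 0.592 -2.139 1.265
v 0.781 -2.359 1.206
v 1.039 -2.479 1.129
v 1.323 -2.479 1.049
v 1.584 -2.359 0.979
f 2 1 5
f 2 5 3
f 3 5 6
f 3 6 4
f 5 1 7
f 5 7 6
f 6 7 8
f 6 8 4
f 7 1 9
f 7 9 8
f 8 9 10
f 8 10 4
f 9 1 11
f 9 11 10
f 10 11 12
f 10 12 4
f 11 1 13
f 11 13 12
f 12 13 14
f 12 14 4
f 13 1 15
f 13 15 14
f 14 15 16
f 14 16 4
f 15 1 17
f 15 17 16
f 16 17 18
f 16 18 4
f 17 1 19
f 17 19 18
f 18 19 20
f 18 20 4
f 19 1 21
f 19 21 20
f 20 21 22
f 20 22 4
f 21 1 23
f 21 23 22
f 22 23 24
f 22 24 4
f 23 1 25
f 23 25 24
f 24 25 26
f 24 26 4
f 25 1 2
f 25 2 26
f 26 2 3
f 26 3 4
f 28 27 30
f 28 30 29
f 30 27 31
f 30 31 29
f 31 27 32
f 31 32 29
f 32 27 33
f 32 33 29
f 33 27 34
f 33 34 29
f 34 27 35
f 34 35 29
f 35 27 36
f 35 36 29
f 36 27 37
f 36 37 29
f 37 27 38
f 37 38 29
f 38 27 28
f 38 28 29
f 40 39 43
f 40 43 41
f 41 43 44
f 41 44 42
f 43 39 45
f 43 45 44
f 44 45 46
f 44 46 42
f 45 39 47
f 45 47 46
f 46 47 48
f 46 48 42
f 47 39 49
f 47 49 48
f 48 49 50
f 48 50 42
f 49 39 51
f 49 51 50
f 50 51 52
f 50 52 42
f 51 39 53
f 51 53 52
f 52 53 54
f 52 54 42
f 53 39 55
f 53 55 54
f 54 55 56
f 54 56 42
f 55 39 57
f 55 57 56
f 56 57 58
f 56 58 42
f 57 39 40
f 57 40 58
f 58 40 41
f 58 41 42
f 60 59 63
f 60 63 61
f 61 63 64
f 61 64 62
f 63 59 65
f 63 65 64
f 64 65 66
f 64 66 62
f 65 59 67
f 65 67 66
f 66 67 68
f 66 68 62
f 67 59 69
f 67 69 68
f 68 69 70
f 68 70 62
f 69 59 71
f 69 71 70
f 70 71 72
f 70 72 62
f 71 59 73
f 71 73 72
f 72 73 74
f 72 74 62
f 73 59 75
f 73 75 74
f 74 75 76
f 74 76 62
f 75 59 77
f 75 77 76
f 76 77 78
f 76 78 62
f 77 59 79
f 77 79 78
f 78 79 80
f 78 80 62
f 79 59 81
f 79 81 80
f 80 81 82
f 80 82 62
f 81 59 83
f 81 83 82
f 82 83 84
f 82 84 62
f 83 59 85
f 83 85 84
f 84 85 86
f 84 86 62
f 85 59 87
f 85 87 86
f 86 87 88
f 86 88 62
f 87 59 89
f 87 89 88
f 88 89 90
f 88 90 62
f 89 59 91
f 89 91 90
f 90 91 92
f 90 92 62
f 91 59 60
f 91 60 92
f 92 60 61
f 92 61 62
f 94 93 96
f 94 96 95
f 96 93 97
f 96 97 95
f 97 93 98
f 97 98 95
f 98 93 99
f 98 99 95
f 99 93 100
f 99 100 95
f 100 93 101
f 100 101 95
f 101 93 102
f 101 102 95
f 102 93 103
f 102 103 95
f 103 93 104
f 103 104 95
f 104 93 105
f 104 105 95
f 105 93 106
f 105 106 95
f 106 93 107
f 106 107 95
f 107 93 108
f 107 108 95
f 108 93 109
f 108 109 95
f 109 93 94
f 109 94 95

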